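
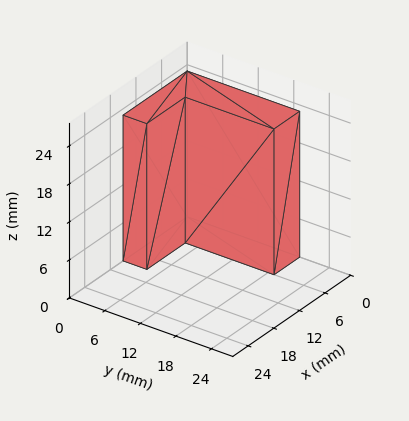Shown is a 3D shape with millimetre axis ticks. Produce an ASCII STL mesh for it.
Reading the render: the shape is an L-shaped prism: outer 15 × 19 mm, arm thicknesses ≈ 4 mm (horizontal) and 6 mm (vertical), extruded 23 mm in z (dimensions read to the nearest mm from the axis ticks). For the STL, each face is triangulated and given an outward normal.

solid part
  facet normal 0.0000 0.0000 -1.0000
    outer loop
      vertex 15.0 4.0 0.0
      vertex 15.0 0.0 0.0
      vertex 0.0 0.0 0.0
    endloop
  endfacet
  facet normal 0.0000 0.0000 -1.0000
    outer loop
      vertex 6.0 4.0 0.0
      vertex 15.0 4.0 0.0
      vertex 0.0 0.0 0.0
    endloop
  endfacet
  facet normal 0.0000 0.0000 -1.0000
    outer loop
      vertex 6.0 19.0 0.0
      vertex 6.0 4.0 0.0
      vertex 0.0 0.0 0.0
    endloop
  endfacet
  facet normal 0.0000 0.0000 -1.0000
    outer loop
      vertex 0.0 19.0 0.0
      vertex 6.0 19.0 0.0
      vertex 0.0 0.0 0.0
    endloop
  endfacet
  facet normal 0.0000 0.0000 1.0000
    outer loop
      vertex 0.0 0.0 23.0
      vertex 15.0 0.0 23.0
      vertex 15.0 4.0 23.0
    endloop
  endfacet
  facet normal 0.0000 0.0000 1.0000
    outer loop
      vertex 0.0 0.0 23.0
      vertex 15.0 4.0 23.0
      vertex 6.0 4.0 23.0
    endloop
  endfacet
  facet normal 0.0000 0.0000 1.0000
    outer loop
      vertex 0.0 0.0 23.0
      vertex 6.0 4.0 23.0
      vertex 6.0 19.0 23.0
    endloop
  endfacet
  facet normal 0.0000 0.0000 1.0000
    outer loop
      vertex 0.0 0.0 23.0
      vertex 6.0 19.0 23.0
      vertex 0.0 19.0 23.0
    endloop
  endfacet
  facet normal 0.0000 -1.0000 0.0000
    outer loop
      vertex 0.0 0.0 0.0
      vertex 15.0 0.0 0.0
      vertex 15.0 0.0 23.0
    endloop
  endfacet
  facet normal 0.0000 -1.0000 0.0000
    outer loop
      vertex 0.0 0.0 0.0
      vertex 15.0 0.0 23.0
      vertex 0.0 0.0 23.0
    endloop
  endfacet
  facet normal 1.0000 0.0000 0.0000
    outer loop
      vertex 15.0 0.0 0.0
      vertex 15.0 4.0 0.0
      vertex 15.0 4.0 23.0
    endloop
  endfacet
  facet normal 1.0000 0.0000 0.0000
    outer loop
      vertex 15.0 0.0 0.0
      vertex 15.0 4.0 23.0
      vertex 15.0 0.0 23.0
    endloop
  endfacet
  facet normal 0.0000 1.0000 0.0000
    outer loop
      vertex 15.0 4.0 0.0
      vertex 6.0 4.0 0.0
      vertex 6.0 4.0 23.0
    endloop
  endfacet
  facet normal 0.0000 1.0000 0.0000
    outer loop
      vertex 15.0 4.0 0.0
      vertex 6.0 4.0 23.0
      vertex 15.0 4.0 23.0
    endloop
  endfacet
  facet normal 1.0000 0.0000 0.0000
    outer loop
      vertex 6.0 4.0 0.0
      vertex 6.0 19.0 0.0
      vertex 6.0 19.0 23.0
    endloop
  endfacet
  facet normal 1.0000 0.0000 0.0000
    outer loop
      vertex 6.0 4.0 0.0
      vertex 6.0 19.0 23.0
      vertex 6.0 4.0 23.0
    endloop
  endfacet
  facet normal 0.0000 1.0000 0.0000
    outer loop
      vertex 6.0 19.0 0.0
      vertex 0.0 19.0 0.0
      vertex 0.0 19.0 23.0
    endloop
  endfacet
  facet normal 0.0000 1.0000 0.0000
    outer loop
      vertex 6.0 19.0 0.0
      vertex 0.0 19.0 23.0
      vertex 6.0 19.0 23.0
    endloop
  endfacet
  facet normal -1.0000 0.0000 0.0000
    outer loop
      vertex 0.0 19.0 0.0
      vertex 0.0 0.0 0.0
      vertex 0.0 0.0 23.0
    endloop
  endfacet
  facet normal -1.0000 0.0000 0.0000
    outer loop
      vertex 0.0 19.0 0.0
      vertex 0.0 0.0 23.0
      vertex 0.0 19.0 23.0
    endloop
  endfacet
endsolid part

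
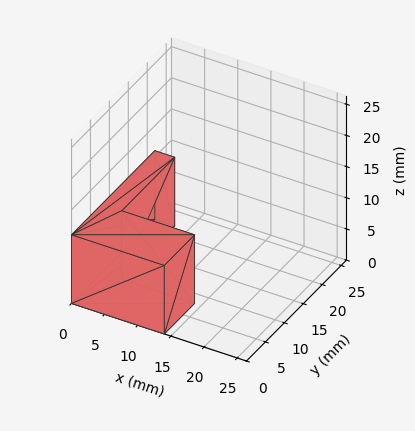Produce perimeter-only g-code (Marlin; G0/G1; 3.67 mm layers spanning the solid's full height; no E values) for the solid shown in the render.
Reading the render: the shape is an L-shaped prism: outer 14 × 22 mm, arm thicknesses ≈ 8 mm (horizontal) and 3 mm (vertical), extruded 11 mm in z (dimensions read to the nearest mm from the axis ticks). For the g-code, the solid's height is divided into equal slices at the stated Δz and each level perimeter traced with G1 moves after a G0 lift.

; perimeter-only toolpath
G21 ; units = mm
G90 ; absolute positioning
G28 ; home
; layer 1
G0 Z3.67
G0 X0.00 Y0.00
G1 X14.00 Y0.00
G1 X14.00 Y8.00
G1 X3.00 Y8.00
G1 X3.00 Y22.00
G1 X0.00 Y22.00
G1 X0.00 Y0.00
; layer 2
G0 Z7.33
G0 X0.00 Y0.00
G1 X14.00 Y0.00
G1 X14.00 Y8.00
G1 X3.00 Y8.00
G1 X3.00 Y22.00
G1 X0.00 Y22.00
G1 X0.00 Y0.00
; layer 3
G0 Z11.00
G0 X0.00 Y0.00
G1 X14.00 Y0.00
G1 X14.00 Y8.00
G1 X3.00 Y8.00
G1 X3.00 Y22.00
G1 X0.00 Y22.00
G1 X0.00 Y0.00
M2 ; end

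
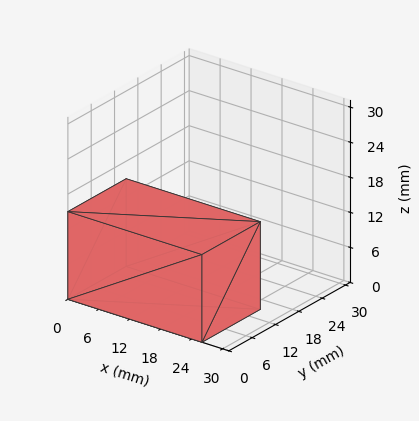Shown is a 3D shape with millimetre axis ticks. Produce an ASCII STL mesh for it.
Reading the render: the shape is a rectangular box, roughly 26 × 15 mm footprint and 15 mm tall (dimensions read to the nearest mm from the axis ticks). For the STL, each face is triangulated and given an outward normal.

solid part
  facet normal 0.0000 0.0000 -1.0000
    outer loop
      vertex 26.00 15.00 0.00
      vertex 26.00 0.00 0.00
      vertex 0.00 0.00 0.00
    endloop
  endfacet
  facet normal 0.0000 0.0000 -1.0000
    outer loop
      vertex 0.00 15.00 0.00
      vertex 26.00 15.00 0.00
      vertex 0.00 0.00 0.00
    endloop
  endfacet
  facet normal 0.0000 0.0000 1.0000
    outer loop
      vertex 0.00 0.00 15.00
      vertex 26.00 0.00 15.00
      vertex 26.00 15.00 15.00
    endloop
  endfacet
  facet normal 0.0000 0.0000 1.0000
    outer loop
      vertex 0.00 0.00 15.00
      vertex 26.00 15.00 15.00
      vertex 0.00 15.00 15.00
    endloop
  endfacet
  facet normal 0.0000 -1.0000 0.0000
    outer loop
      vertex 0.00 0.00 0.00
      vertex 26.00 0.00 0.00
      vertex 26.00 0.00 15.00
    endloop
  endfacet
  facet normal 0.0000 -1.0000 0.0000
    outer loop
      vertex 0.00 0.00 0.00
      vertex 26.00 0.00 15.00
      vertex 0.00 0.00 15.00
    endloop
  endfacet
  facet normal 0.0000 1.0000 0.0000
    outer loop
      vertex 26.00 15.00 15.00
      vertex 26.00 15.00 0.00
      vertex 0.00 15.00 0.00
    endloop
  endfacet
  facet normal 0.0000 1.0000 0.0000
    outer loop
      vertex 0.00 15.00 15.00
      vertex 26.00 15.00 15.00
      vertex 0.00 15.00 0.00
    endloop
  endfacet
  facet normal -1.0000 0.0000 0.0000
    outer loop
      vertex 0.00 15.00 15.00
      vertex 0.00 15.00 0.00
      vertex 0.00 0.00 0.00
    endloop
  endfacet
  facet normal -1.0000 0.0000 0.0000
    outer loop
      vertex 0.00 0.00 15.00
      vertex 0.00 15.00 15.00
      vertex 0.00 0.00 0.00
    endloop
  endfacet
  facet normal 1.0000 0.0000 0.0000
    outer loop
      vertex 26.00 0.00 0.00
      vertex 26.00 15.00 0.00
      vertex 26.00 15.00 15.00
    endloop
  endfacet
  facet normal 1.0000 0.0000 0.0000
    outer loop
      vertex 26.00 0.00 0.00
      vertex 26.00 15.00 15.00
      vertex 26.00 0.00 15.00
    endloop
  endfacet
endsolid part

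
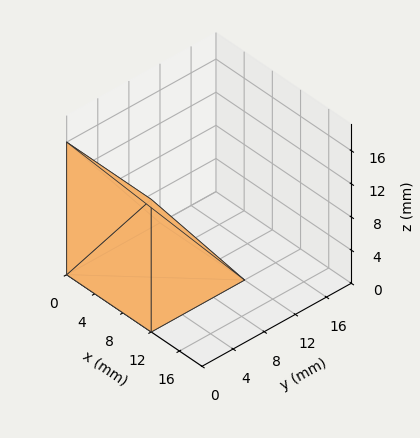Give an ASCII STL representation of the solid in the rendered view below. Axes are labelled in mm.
Reading the render: the shape is a wedge (ramp): 12 × 12 mm base, rising to 16 mm along the y=0 edge and sloping linearly to z=0 at y=12 (dimensions read to the nearest mm from the axis ticks). For the STL, each face is triangulated and given an outward normal.

solid part
  facet normal 0.0000 0.0000 -1.0000
    outer loop
      vertex 12.000 12.000 0.000
      vertex 12.000 0.000 0.000
      vertex 0.000 0.000 0.000
    endloop
  endfacet
  facet normal 0.0000 0.0000 -1.0000
    outer loop
      vertex 0.000 12.000 0.000
      vertex 12.000 12.000 0.000
      vertex 0.000 0.000 0.000
    endloop
  endfacet
  facet normal 0.0000 -1.0000 0.0000
    outer loop
      vertex 0.000 0.000 0.000
      vertex 12.000 0.000 0.000
      vertex 12.000 0.000 16.000
    endloop
  endfacet
  facet normal 0.0000 -1.0000 0.0000
    outer loop
      vertex 0.000 0.000 0.000
      vertex 12.000 0.000 16.000
      vertex 0.000 0.000 16.000
    endloop
  endfacet
  facet normal 0.0000 0.8000 0.6000
    outer loop
      vertex 0.000 0.000 16.000
      vertex 12.000 0.000 16.000
      vertex 12.000 12.000 0.000
    endloop
  endfacet
  facet normal 0.0000 0.8000 0.6000
    outer loop
      vertex 0.000 0.000 16.000
      vertex 12.000 12.000 0.000
      vertex 0.000 12.000 0.000
    endloop
  endfacet
  facet normal -1.0000 0.0000 0.0000
    outer loop
      vertex 0.000 0.000 16.000
      vertex 0.000 12.000 0.000
      vertex 0.000 0.000 0.000
    endloop
  endfacet
  facet normal 1.0000 0.0000 0.0000
    outer loop
      vertex 12.000 0.000 0.000
      vertex 12.000 12.000 0.000
      vertex 12.000 0.000 16.000
    endloop
  endfacet
endsolid part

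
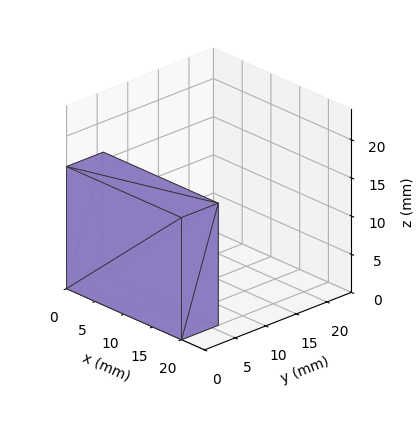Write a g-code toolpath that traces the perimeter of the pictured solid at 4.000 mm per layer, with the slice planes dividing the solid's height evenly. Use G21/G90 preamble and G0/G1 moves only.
Reading the render: the shape is a rectangular box, roughly 20 × 6 mm footprint and 16 mm tall (dimensions read to the nearest mm from the axis ticks). For the g-code, the solid's height is divided into equal slices at the stated Δz and each level perimeter traced with G1 moves after a G0 lift.

; perimeter-only toolpath
G21 ; units = mm
G90 ; absolute positioning
G28 ; home
; layer 1
G0 Z4.000
G0 X0.000 Y0.000
G1 X20.000 Y0.000
G1 X20.000 Y6.000
G1 X0.000 Y6.000
G1 X0.000 Y0.000
; layer 2
G0 Z8.000
G0 X0.000 Y0.000
G1 X20.000 Y0.000
G1 X20.000 Y6.000
G1 X0.000 Y6.000
G1 X0.000 Y0.000
; layer 3
G0 Z12.000
G0 X0.000 Y0.000
G1 X20.000 Y0.000
G1 X20.000 Y6.000
G1 X0.000 Y6.000
G1 X0.000 Y0.000
; layer 4
G0 Z16.000
G0 X0.000 Y0.000
G1 X20.000 Y0.000
G1 X20.000 Y6.000
G1 X0.000 Y6.000
G1 X0.000 Y0.000
M2 ; end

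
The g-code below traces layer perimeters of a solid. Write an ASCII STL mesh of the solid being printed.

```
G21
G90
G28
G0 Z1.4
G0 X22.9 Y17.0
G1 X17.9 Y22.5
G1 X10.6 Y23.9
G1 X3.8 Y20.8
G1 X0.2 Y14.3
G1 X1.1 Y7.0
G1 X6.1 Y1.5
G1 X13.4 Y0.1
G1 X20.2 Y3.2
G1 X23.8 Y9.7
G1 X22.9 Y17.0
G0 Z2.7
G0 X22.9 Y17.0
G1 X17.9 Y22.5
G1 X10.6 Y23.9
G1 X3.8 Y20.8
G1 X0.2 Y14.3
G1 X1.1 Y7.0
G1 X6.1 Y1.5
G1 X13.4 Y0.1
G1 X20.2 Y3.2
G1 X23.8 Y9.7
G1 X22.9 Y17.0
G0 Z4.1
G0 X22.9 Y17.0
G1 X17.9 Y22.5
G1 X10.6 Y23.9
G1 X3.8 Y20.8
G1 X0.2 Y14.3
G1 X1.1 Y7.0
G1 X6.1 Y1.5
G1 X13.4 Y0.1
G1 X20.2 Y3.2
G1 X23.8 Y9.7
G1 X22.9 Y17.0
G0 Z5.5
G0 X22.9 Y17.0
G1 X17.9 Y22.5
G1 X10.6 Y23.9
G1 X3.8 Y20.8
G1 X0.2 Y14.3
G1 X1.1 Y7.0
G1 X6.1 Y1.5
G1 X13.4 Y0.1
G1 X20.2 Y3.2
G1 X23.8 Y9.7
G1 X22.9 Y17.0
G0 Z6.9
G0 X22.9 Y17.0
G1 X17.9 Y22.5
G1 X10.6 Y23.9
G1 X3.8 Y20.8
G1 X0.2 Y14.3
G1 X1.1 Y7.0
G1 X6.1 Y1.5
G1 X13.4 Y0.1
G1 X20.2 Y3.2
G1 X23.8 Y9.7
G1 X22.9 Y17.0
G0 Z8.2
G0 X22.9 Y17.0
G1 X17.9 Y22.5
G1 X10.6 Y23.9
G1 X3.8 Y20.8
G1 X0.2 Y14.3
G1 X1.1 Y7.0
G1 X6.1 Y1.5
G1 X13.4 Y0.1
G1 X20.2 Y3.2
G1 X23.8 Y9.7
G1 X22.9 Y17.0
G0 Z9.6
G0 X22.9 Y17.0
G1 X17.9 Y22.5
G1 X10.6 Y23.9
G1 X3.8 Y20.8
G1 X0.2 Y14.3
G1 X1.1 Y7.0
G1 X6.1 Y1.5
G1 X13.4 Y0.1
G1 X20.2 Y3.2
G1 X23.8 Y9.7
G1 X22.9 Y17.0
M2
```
solid part
  facet normal 0.0000 0.0000 -1.0000
    outer loop
      vertex 10.6 23.9 0.0
      vertex 17.9 22.5 0.0
      vertex 22.9 17.0 0.0
    endloop
  endfacet
  facet normal 0.0000 0.0000 -1.0000
    outer loop
      vertex 3.8 20.8 0.0
      vertex 10.6 23.9 0.0
      vertex 22.9 17.0 0.0
    endloop
  endfacet
  facet normal 0.0000 0.0000 -1.0000
    outer loop
      vertex 0.2 14.3 0.0
      vertex 3.8 20.8 0.0
      vertex 22.9 17.0 0.0
    endloop
  endfacet
  facet normal 0.0000 0.0000 -1.0000
    outer loop
      vertex 1.1 7.0 0.0
      vertex 0.2 14.3 0.0
      vertex 22.9 17.0 0.0
    endloop
  endfacet
  facet normal 0.0000 0.0000 -1.0000
    outer loop
      vertex 6.1 1.5 0.0
      vertex 1.1 7.0 0.0
      vertex 22.9 17.0 0.0
    endloop
  endfacet
  facet normal 0.0000 0.0000 -1.0000
    outer loop
      vertex 13.4 0.1 0.0
      vertex 6.1 1.5 0.0
      vertex 22.9 17.0 0.0
    endloop
  endfacet
  facet normal 0.0000 0.0000 -1.0000
    outer loop
      vertex 20.2 3.2 0.0
      vertex 13.4 0.1 0.0
      vertex 22.9 17.0 0.0
    endloop
  endfacet
  facet normal 0.0000 0.0000 -1.0000
    outer loop
      vertex 23.8 9.7 0.0
      vertex 20.2 3.2 0.0
      vertex 22.9 17.0 0.0
    endloop
  endfacet
  facet normal 0.0000 0.0000 1.0000
    outer loop
      vertex 22.9 17.0 9.6
      vertex 17.9 22.5 9.6
      vertex 10.6 23.9 9.6
    endloop
  endfacet
  facet normal 0.0000 0.0000 1.0000
    outer loop
      vertex 22.9 17.0 9.6
      vertex 10.6 23.9 9.6
      vertex 3.8 20.8 9.6
    endloop
  endfacet
  facet normal 0.0000 0.0000 1.0000
    outer loop
      vertex 22.9 17.0 9.6
      vertex 3.8 20.8 9.6
      vertex 0.2 14.3 9.6
    endloop
  endfacet
  facet normal 0.0000 0.0000 1.0000
    outer loop
      vertex 22.9 17.0 9.6
      vertex 0.2 14.3 9.6
      vertex 1.1 7.0 9.6
    endloop
  endfacet
  facet normal 0.0000 0.0000 1.0000
    outer loop
      vertex 22.9 17.0 9.6
      vertex 1.1 7.0 9.6
      vertex 6.1 1.5 9.6
    endloop
  endfacet
  facet normal 0.0000 0.0000 1.0000
    outer loop
      vertex 22.9 17.0 9.6
      vertex 6.1 1.5 9.6
      vertex 13.4 0.1 9.6
    endloop
  endfacet
  facet normal 0.0000 0.0000 1.0000
    outer loop
      vertex 22.9 17.0 9.6
      vertex 13.4 0.1 9.6
      vertex 20.2 3.2 9.6
    endloop
  endfacet
  facet normal 0.0000 0.0000 1.0000
    outer loop
      vertex 22.9 17.0 9.6
      vertex 20.2 3.2 9.6
      vertex 23.8 9.7 9.6
    endloop
  endfacet
  facet normal 0.7399 0.6727 0.0000
    outer loop
      vertex 22.9 17.0 0.0
      vertex 17.9 22.5 0.0
      vertex 17.9 22.5 9.6
    endloop
  endfacet
  facet normal 0.7399 0.6727 0.0000
    outer loop
      vertex 22.9 17.0 0.0
      vertex 17.9 22.5 9.6
      vertex 22.9 17.0 9.6
    endloop
  endfacet
  facet normal 0.1883 0.9821 0.0000
    outer loop
      vertex 17.9 22.5 0.0
      vertex 10.6 23.9 0.0
      vertex 10.6 23.9 9.6
    endloop
  endfacet
  facet normal 0.1883 0.9821 0.0000
    outer loop
      vertex 17.9 22.5 0.0
      vertex 10.6 23.9 9.6
      vertex 17.9 22.5 9.6
    endloop
  endfacet
  facet normal -0.4148 0.9099 0.0000
    outer loop
      vertex 10.6 23.9 0.0
      vertex 3.8 20.8 0.0
      vertex 3.8 20.8 9.6
    endloop
  endfacet
  facet normal -0.4148 0.9099 0.0000
    outer loop
      vertex 10.6 23.9 0.0
      vertex 3.8 20.8 9.6
      vertex 10.6 23.9 9.6
    endloop
  endfacet
  facet normal -0.8748 0.4845 0.0000
    outer loop
      vertex 3.8 20.8 0.0
      vertex 0.2 14.3 0.0
      vertex 0.2 14.3 9.6
    endloop
  endfacet
  facet normal -0.8748 0.4845 0.0000
    outer loop
      vertex 3.8 20.8 0.0
      vertex 0.2 14.3 9.6
      vertex 3.8 20.8 9.6
    endloop
  endfacet
  facet normal -0.9925 -0.1224 0.0000
    outer loop
      vertex 0.2 14.3 0.0
      vertex 1.1 7.0 0.0
      vertex 1.1 7.0 9.6
    endloop
  endfacet
  facet normal -0.9925 -0.1224 0.0000
    outer loop
      vertex 0.2 14.3 0.0
      vertex 1.1 7.0 9.6
      vertex 0.2 14.3 9.6
    endloop
  endfacet
  facet normal -0.7399 -0.6727 0.0000
    outer loop
      vertex 1.1 7.0 0.0
      vertex 6.1 1.5 0.0
      vertex 6.1 1.5 9.6
    endloop
  endfacet
  facet normal -0.7399 -0.6727 0.0000
    outer loop
      vertex 1.1 7.0 0.0
      vertex 6.1 1.5 9.6
      vertex 1.1 7.0 9.6
    endloop
  endfacet
  facet normal -0.1883 -0.9821 0.0000
    outer loop
      vertex 6.1 1.5 0.0
      vertex 13.4 0.1 0.0
      vertex 13.4 0.1 9.6
    endloop
  endfacet
  facet normal -0.1883 -0.9821 0.0000
    outer loop
      vertex 6.1 1.5 0.0
      vertex 13.4 0.1 9.6
      vertex 6.1 1.5 9.6
    endloop
  endfacet
  facet normal 0.4148 -0.9099 0.0000
    outer loop
      vertex 13.4 0.1 0.0
      vertex 20.2 3.2 0.0
      vertex 20.2 3.2 9.6
    endloop
  endfacet
  facet normal 0.4148 -0.9099 0.0000
    outer loop
      vertex 13.4 0.1 0.0
      vertex 20.2 3.2 9.6
      vertex 13.4 0.1 9.6
    endloop
  endfacet
  facet normal 0.8748 -0.4845 0.0000
    outer loop
      vertex 20.2 3.2 0.0
      vertex 23.8 9.7 0.0
      vertex 23.8 9.7 9.6
    endloop
  endfacet
  facet normal 0.8748 -0.4845 0.0000
    outer loop
      vertex 20.2 3.2 0.0
      vertex 23.8 9.7 9.6
      vertex 20.2 3.2 9.6
    endloop
  endfacet
  facet normal 0.9925 0.1224 0.0000
    outer loop
      vertex 23.8 9.7 0.0
      vertex 22.9 17.0 0.0
      vertex 22.9 17.0 9.6
    endloop
  endfacet
  facet normal 0.9925 0.1224 0.0000
    outer loop
      vertex 23.8 9.7 0.0
      vertex 22.9 17.0 9.6
      vertex 23.8 9.7 9.6
    endloop
  endfacet
endsolid part

The G0 Z moves step by Δz≈1.4 mm. Every layer's G1 loop is the same polygon, so the solid is a straight extrusion of it from z=0 to z≈9.6. Closing with flat bottom and top caps and triangulating gives 36 facets — a regular 10-sided prism (a cylinder approximated with 10 flat sides), circumscribed radius ≈ 12 mm, height ≈ 9.6 mm.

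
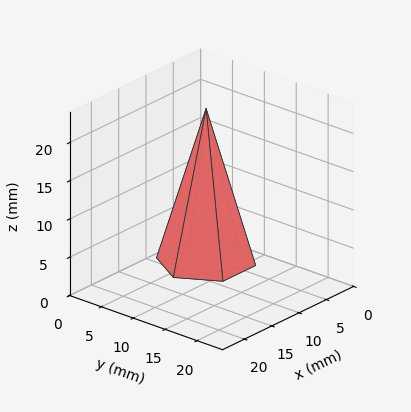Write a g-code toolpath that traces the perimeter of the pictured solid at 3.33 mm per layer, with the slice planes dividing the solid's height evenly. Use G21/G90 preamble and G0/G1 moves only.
Reading the render: the shape is a regular 6-sided pyramid, base circumscribed radius ≈ 6 mm, apex at z ≈ 20 mm (dimensions read to the nearest mm from the axis ticks). For the g-code, the solid's height is divided into equal slices at the stated Δz and each level perimeter traced with G1 moves after a G0 lift.

; perimeter-only toolpath
G21 ; units = mm
G90 ; absolute positioning
G28 ; home
; layer 1
G0 Z3.33
G0 X11.00 Y6.00
G1 X8.50 Y10.33
G1 X3.50 Y10.33
G1 X1.00 Y6.00
G1 X3.50 Y1.67
G1 X8.50 Y1.67
G1 X11.00 Y6.00
; layer 2
G0 Z6.67
G0 X10.00 Y6.00
G1 X8.00 Y9.47
G1 X4.00 Y9.47
G1 X2.00 Y6.00
G1 X4.00 Y2.53
G1 X8.00 Y2.53
G1 X10.00 Y6.00
; layer 3
G0 Z10.00
G0 X9.00 Y6.00
G1 X7.50 Y8.60
G1 X4.50 Y8.60
G1 X3.00 Y6.00
G1 X4.50 Y3.40
G1 X7.50 Y3.40
G1 X9.00 Y6.00
; layer 4
G0 Z13.33
G0 X8.00 Y6.00
G1 X7.00 Y7.73
G1 X5.00 Y7.73
G1 X4.00 Y6.00
G1 X5.00 Y4.27
G1 X7.00 Y4.27
G1 X8.00 Y6.00
; layer 5
G0 Z16.67
G0 X7.00 Y6.00
G1 X6.50 Y6.87
G1 X5.50 Y6.87
G1 X5.00 Y6.00
G1 X5.50 Y5.13
G1 X6.50 Y5.13
G1 X7.00 Y6.00
M2 ; end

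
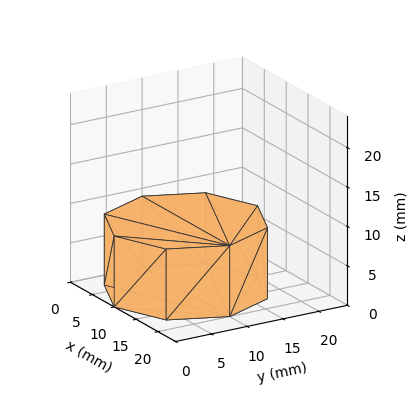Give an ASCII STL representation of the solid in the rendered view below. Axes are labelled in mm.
Reading the render: the shape is a regular 8-sided prism (a cylinder approximated with 8 flat sides), circumscribed radius ≈ 10 mm, height ≈ 9 mm (dimensions read to the nearest mm from the axis ticks). For the STL, each face is triangulated and given an outward normal.

solid part
  facet normal 0.0000 0.0000 -1.0000
    outer loop
      vertex 10.000 20.000 0.000
      vertex 17.071 17.071 0.000
      vertex 20.000 10.000 0.000
    endloop
  endfacet
  facet normal 0.0000 0.0000 -1.0000
    outer loop
      vertex 2.929 17.071 0.000
      vertex 10.000 20.000 0.000
      vertex 20.000 10.000 0.000
    endloop
  endfacet
  facet normal 0.0000 0.0000 -1.0000
    outer loop
      vertex 0.000 10.000 0.000
      vertex 2.929 17.071 0.000
      vertex 20.000 10.000 0.000
    endloop
  endfacet
  facet normal 0.0000 0.0000 -1.0000
    outer loop
      vertex 2.929 2.929 0.000
      vertex 0.000 10.000 0.000
      vertex 20.000 10.000 0.000
    endloop
  endfacet
  facet normal 0.0000 0.0000 -1.0000
    outer loop
      vertex 10.000 0.000 0.000
      vertex 2.929 2.929 0.000
      vertex 20.000 10.000 0.000
    endloop
  endfacet
  facet normal 0.0000 0.0000 -1.0000
    outer loop
      vertex 17.071 2.929 0.000
      vertex 10.000 0.000 0.000
      vertex 20.000 10.000 0.000
    endloop
  endfacet
  facet normal 0.0000 0.0000 1.0000
    outer loop
      vertex 20.000 10.000 9.000
      vertex 17.071 17.071 9.000
      vertex 10.000 20.000 9.000
    endloop
  endfacet
  facet normal 0.0000 0.0000 1.0000
    outer loop
      vertex 20.000 10.000 9.000
      vertex 10.000 20.000 9.000
      vertex 2.929 17.071 9.000
    endloop
  endfacet
  facet normal 0.0000 0.0000 1.0000
    outer loop
      vertex 20.000 10.000 9.000
      vertex 2.929 17.071 9.000
      vertex 0.000 10.000 9.000
    endloop
  endfacet
  facet normal 0.0000 0.0000 1.0000
    outer loop
      vertex 20.000 10.000 9.000
      vertex 0.000 10.000 9.000
      vertex 2.929 2.929 9.000
    endloop
  endfacet
  facet normal 0.0000 0.0000 1.0000
    outer loop
      vertex 20.000 10.000 9.000
      vertex 2.929 2.929 9.000
      vertex 10.000 0.000 9.000
    endloop
  endfacet
  facet normal 0.0000 0.0000 1.0000
    outer loop
      vertex 20.000 10.000 9.000
      vertex 10.000 0.000 9.000
      vertex 17.071 2.929 9.000
    endloop
  endfacet
  facet normal 0.9239 0.3827 0.0000
    outer loop
      vertex 20.000 10.000 0.000
      vertex 17.071 17.071 0.000
      vertex 17.071 17.071 9.000
    endloop
  endfacet
  facet normal 0.9239 0.3827 0.0000
    outer loop
      vertex 20.000 10.000 0.000
      vertex 17.071 17.071 9.000
      vertex 20.000 10.000 9.000
    endloop
  endfacet
  facet normal 0.3827 0.9239 0.0000
    outer loop
      vertex 17.071 17.071 0.000
      vertex 10.000 20.000 0.000
      vertex 10.000 20.000 9.000
    endloop
  endfacet
  facet normal 0.3827 0.9239 0.0000
    outer loop
      vertex 17.071 17.071 0.000
      vertex 10.000 20.000 9.000
      vertex 17.071 17.071 9.000
    endloop
  endfacet
  facet normal -0.3827 0.9239 0.0000
    outer loop
      vertex 10.000 20.000 0.000
      vertex 2.929 17.071 0.000
      vertex 2.929 17.071 9.000
    endloop
  endfacet
  facet normal -0.3827 0.9239 0.0000
    outer loop
      vertex 10.000 20.000 0.000
      vertex 2.929 17.071 9.000
      vertex 10.000 20.000 9.000
    endloop
  endfacet
  facet normal -0.9239 0.3827 0.0000
    outer loop
      vertex 2.929 17.071 0.000
      vertex 0.000 10.000 0.000
      vertex 0.000 10.000 9.000
    endloop
  endfacet
  facet normal -0.9239 0.3827 0.0000
    outer loop
      vertex 2.929 17.071 0.000
      vertex 0.000 10.000 9.000
      vertex 2.929 17.071 9.000
    endloop
  endfacet
  facet normal -0.9239 -0.3827 0.0000
    outer loop
      vertex 0.000 10.000 0.000
      vertex 2.929 2.929 0.000
      vertex 2.929 2.929 9.000
    endloop
  endfacet
  facet normal -0.9239 -0.3827 0.0000
    outer loop
      vertex 0.000 10.000 0.000
      vertex 2.929 2.929 9.000
      vertex 0.000 10.000 9.000
    endloop
  endfacet
  facet normal -0.3827 -0.9239 0.0000
    outer loop
      vertex 2.929 2.929 0.000
      vertex 10.000 0.000 0.000
      vertex 10.000 0.000 9.000
    endloop
  endfacet
  facet normal -0.3827 -0.9239 0.0000
    outer loop
      vertex 2.929 2.929 0.000
      vertex 10.000 0.000 9.000
      vertex 2.929 2.929 9.000
    endloop
  endfacet
  facet normal 0.3827 -0.9239 0.0000
    outer loop
      vertex 10.000 0.000 0.000
      vertex 17.071 2.929 0.000
      vertex 17.071 2.929 9.000
    endloop
  endfacet
  facet normal 0.3827 -0.9239 0.0000
    outer loop
      vertex 10.000 0.000 0.000
      vertex 17.071 2.929 9.000
      vertex 10.000 0.000 9.000
    endloop
  endfacet
  facet normal 0.9239 -0.3827 0.0000
    outer loop
      vertex 17.071 2.929 0.000
      vertex 20.000 10.000 0.000
      vertex 20.000 10.000 9.000
    endloop
  endfacet
  facet normal 0.9239 -0.3827 0.0000
    outer loop
      vertex 17.071 2.929 0.000
      vertex 20.000 10.000 9.000
      vertex 17.071 2.929 9.000
    endloop
  endfacet
endsolid part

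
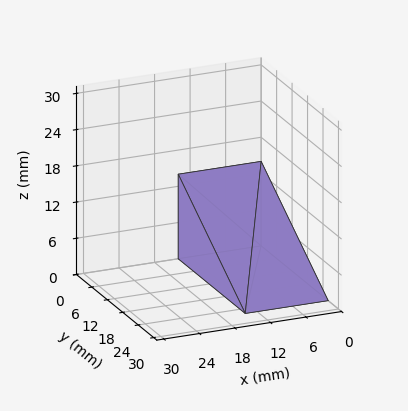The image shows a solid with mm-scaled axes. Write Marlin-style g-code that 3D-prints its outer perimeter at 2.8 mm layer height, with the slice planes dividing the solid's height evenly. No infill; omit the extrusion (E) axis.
Reading the render: the shape is a wedge (ramp): 14 × 26 mm base, rising to 14 mm along the y=0 edge and sloping linearly to z=0 at y=26 (dimensions read to the nearest mm from the axis ticks). For the g-code, the solid's height is divided into equal slices at the stated Δz and each level perimeter traced with G1 moves after a G0 lift.

; perimeter-only toolpath
G21 ; units = mm
G90 ; absolute positioning
G28 ; home
; layer 1
G0 Z2.8
G0 X0.0 Y0.0
G1 X14.0 Y0.0
G1 X14.0 Y20.8
G1 X0.0 Y20.8
G1 X0.0 Y0.0
; layer 2
G0 Z5.6
G0 X0.0 Y0.0
G1 X14.0 Y0.0
G1 X14.0 Y15.6
G1 X0.0 Y15.6
G1 X0.0 Y0.0
; layer 3
G0 Z8.4
G0 X0.0 Y0.0
G1 X14.0 Y0.0
G1 X14.0 Y10.4
G1 X0.0 Y10.4
G1 X0.0 Y0.0
; layer 4
G0 Z11.2
G0 X0.0 Y0.0
G1 X14.0 Y0.0
G1 X14.0 Y5.2
G1 X0.0 Y5.2
G1 X0.0 Y0.0
M2 ; end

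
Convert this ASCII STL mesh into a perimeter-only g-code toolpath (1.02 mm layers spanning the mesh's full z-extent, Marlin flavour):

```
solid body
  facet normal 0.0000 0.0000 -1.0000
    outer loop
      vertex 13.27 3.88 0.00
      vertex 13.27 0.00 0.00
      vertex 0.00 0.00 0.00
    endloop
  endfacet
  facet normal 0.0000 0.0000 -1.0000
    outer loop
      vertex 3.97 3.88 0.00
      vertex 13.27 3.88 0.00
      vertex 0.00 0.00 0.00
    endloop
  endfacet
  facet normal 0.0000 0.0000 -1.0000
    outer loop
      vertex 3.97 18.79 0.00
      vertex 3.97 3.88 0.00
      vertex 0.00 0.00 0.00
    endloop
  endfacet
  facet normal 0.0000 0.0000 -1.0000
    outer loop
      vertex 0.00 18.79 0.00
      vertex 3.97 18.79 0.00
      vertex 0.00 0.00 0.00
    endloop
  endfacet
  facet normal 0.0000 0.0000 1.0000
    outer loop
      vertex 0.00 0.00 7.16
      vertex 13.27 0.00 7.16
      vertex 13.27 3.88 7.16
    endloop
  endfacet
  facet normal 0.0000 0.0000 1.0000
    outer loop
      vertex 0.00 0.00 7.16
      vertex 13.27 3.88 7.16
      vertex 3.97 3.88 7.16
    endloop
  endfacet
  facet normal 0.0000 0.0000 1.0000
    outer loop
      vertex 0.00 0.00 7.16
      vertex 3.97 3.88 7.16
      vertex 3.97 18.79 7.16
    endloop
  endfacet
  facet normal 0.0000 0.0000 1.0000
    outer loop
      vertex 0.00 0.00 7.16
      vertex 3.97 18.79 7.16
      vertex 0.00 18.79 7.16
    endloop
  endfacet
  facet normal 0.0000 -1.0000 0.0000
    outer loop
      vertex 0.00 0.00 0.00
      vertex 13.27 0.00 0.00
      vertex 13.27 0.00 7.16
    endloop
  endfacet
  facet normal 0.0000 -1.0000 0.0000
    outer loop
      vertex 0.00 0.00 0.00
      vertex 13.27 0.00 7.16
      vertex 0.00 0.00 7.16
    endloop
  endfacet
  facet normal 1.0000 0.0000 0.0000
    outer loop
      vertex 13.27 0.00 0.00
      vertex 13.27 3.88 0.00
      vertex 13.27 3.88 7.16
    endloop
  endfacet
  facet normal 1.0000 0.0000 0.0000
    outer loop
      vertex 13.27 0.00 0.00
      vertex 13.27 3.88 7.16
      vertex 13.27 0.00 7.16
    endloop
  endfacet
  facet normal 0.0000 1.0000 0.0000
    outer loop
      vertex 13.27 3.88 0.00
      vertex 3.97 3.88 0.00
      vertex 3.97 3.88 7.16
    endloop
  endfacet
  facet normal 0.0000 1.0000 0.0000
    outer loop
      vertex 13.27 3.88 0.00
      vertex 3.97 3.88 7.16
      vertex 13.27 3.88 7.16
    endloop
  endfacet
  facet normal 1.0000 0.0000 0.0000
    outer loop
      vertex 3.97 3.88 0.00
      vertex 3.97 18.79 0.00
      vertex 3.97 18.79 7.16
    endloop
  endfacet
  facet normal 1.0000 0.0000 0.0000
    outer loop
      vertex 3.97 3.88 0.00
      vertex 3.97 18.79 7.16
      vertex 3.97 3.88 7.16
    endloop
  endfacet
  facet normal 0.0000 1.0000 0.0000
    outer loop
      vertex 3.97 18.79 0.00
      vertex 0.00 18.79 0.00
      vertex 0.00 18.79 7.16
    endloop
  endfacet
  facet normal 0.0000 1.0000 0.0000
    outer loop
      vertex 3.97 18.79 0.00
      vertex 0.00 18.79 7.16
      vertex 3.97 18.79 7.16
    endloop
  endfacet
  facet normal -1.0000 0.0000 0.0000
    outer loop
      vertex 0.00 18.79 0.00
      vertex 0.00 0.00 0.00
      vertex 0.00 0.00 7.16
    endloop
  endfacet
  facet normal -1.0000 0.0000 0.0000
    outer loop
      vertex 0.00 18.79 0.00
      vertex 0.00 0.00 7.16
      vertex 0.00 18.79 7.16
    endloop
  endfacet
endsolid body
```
; perimeter-only toolpath
G21 ; units = mm
G90 ; absolute positioning
G28 ; home
; layer 1
G0 Z1.02
G0 X0.00 Y0.00
G1 X13.27 Y0.00
G1 X13.27 Y3.88
G1 X3.97 Y3.88
G1 X3.97 Y18.79
G1 X0.00 Y18.79
G1 X0.00 Y0.00
; layer 2
G0 Z2.05
G0 X0.00 Y0.00
G1 X13.27 Y0.00
G1 X13.27 Y3.88
G1 X3.97 Y3.88
G1 X3.97 Y18.79
G1 X0.00 Y18.79
G1 X0.00 Y0.00
; layer 3
G0 Z3.07
G0 X0.00 Y0.00
G1 X13.27 Y0.00
G1 X13.27 Y3.88
G1 X3.97 Y3.88
G1 X3.97 Y18.79
G1 X0.00 Y18.79
G1 X0.00 Y0.00
; layer 4
G0 Z4.09
G0 X0.00 Y0.00
G1 X13.27 Y0.00
G1 X13.27 Y3.88
G1 X3.97 Y3.88
G1 X3.97 Y18.79
G1 X0.00 Y18.79
G1 X0.00 Y0.00
; layer 5
G0 Z5.11
G0 X0.00 Y0.00
G1 X13.27 Y0.00
G1 X13.27 Y3.88
G1 X3.97 Y3.88
G1 X3.97 Y18.79
G1 X0.00 Y18.79
G1 X0.00 Y0.00
; layer 6
G0 Z6.14
G0 X0.00 Y0.00
G1 X13.27 Y0.00
G1 X13.27 Y3.88
G1 X3.97 Y3.88
G1 X3.97 Y18.79
G1 X0.00 Y18.79
G1 X0.00 Y0.00
; layer 7
G0 Z7.16
G0 X0.00 Y0.00
G1 X13.27 Y0.00
G1 X13.27 Y3.88
G1 X3.97 Y3.88
G1 X3.97 Y18.79
G1 X0.00 Y18.79
G1 X0.00 Y0.00
M2 ; end

The solid is an L-shaped prism: outer 13.3 × 18.8 mm, arm thicknesses ≈ 3.88 mm (horizontal) and 3.97 mm (vertical), extruded 7.16 mm in z. Slicing at Δz = 1.02 mm — 7 equal slices spanning the solid's height, so layer i sits at z = i·h/7 — gives 7 non-empty perimeters. Each is a 6-segment closed polygon; G0 lifts to the layer z and rapids to the start vertex, then G1 traces the edges.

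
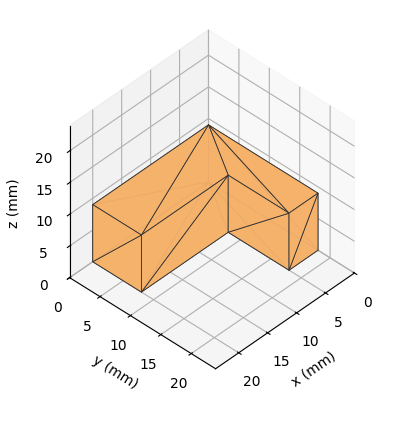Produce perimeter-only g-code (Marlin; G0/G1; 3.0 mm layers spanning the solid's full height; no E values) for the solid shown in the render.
Reading the render: the shape is an L-shaped prism: outer 20 × 18 mm, arm thicknesses ≈ 8 mm (horizontal) and 5 mm (vertical), extruded 9 mm in z (dimensions read to the nearest mm from the axis ticks). For the g-code, the solid's height is divided into equal slices at the stated Δz and each level perimeter traced with G1 moves after a G0 lift.

; perimeter-only toolpath
G21 ; units = mm
G90 ; absolute positioning
G28 ; home
; layer 1
G0 Z3.0
G0 X0.0 Y0.0
G1 X20.0 Y0.0
G1 X20.0 Y8.0
G1 X5.0 Y8.0
G1 X5.0 Y18.0
G1 X0.0 Y18.0
G1 X0.0 Y0.0
; layer 2
G0 Z6.0
G0 X0.0 Y0.0
G1 X20.0 Y0.0
G1 X20.0 Y8.0
G1 X5.0 Y8.0
G1 X5.0 Y18.0
G1 X0.0 Y18.0
G1 X0.0 Y0.0
; layer 3
G0 Z9.0
G0 X0.0 Y0.0
G1 X20.0 Y0.0
G1 X20.0 Y8.0
G1 X5.0 Y8.0
G1 X5.0 Y18.0
G1 X0.0 Y18.0
G1 X0.0 Y0.0
M2 ; end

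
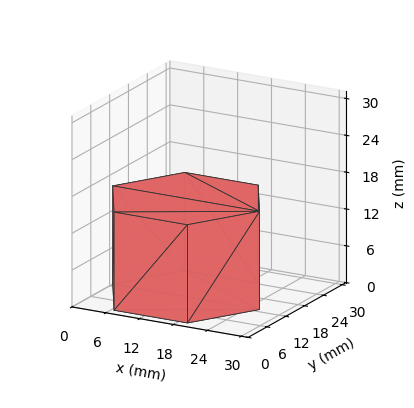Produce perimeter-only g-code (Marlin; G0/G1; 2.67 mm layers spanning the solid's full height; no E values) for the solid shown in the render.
Reading the render: the shape is a regular 6-sided prism (a cylinder approximated with 6 flat sides), circumscribed radius ≈ 13 mm, height ≈ 16 mm (dimensions read to the nearest mm from the axis ticks). For the g-code, the solid's height is divided into equal slices at the stated Δz and each level perimeter traced with G1 moves after a G0 lift.

; perimeter-only toolpath
G21 ; units = mm
G90 ; absolute positioning
G28 ; home
; layer 1
G0 Z2.67
G0 X26.00 Y13.00
G1 X19.50 Y24.26
G1 X6.50 Y24.26
G1 X0.00 Y13.00
G1 X6.50 Y1.74
G1 X19.50 Y1.74
G1 X26.00 Y13.00
; layer 2
G0 Z5.33
G0 X26.00 Y13.00
G1 X19.50 Y24.26
G1 X6.50 Y24.26
G1 X0.00 Y13.00
G1 X6.50 Y1.74
G1 X19.50 Y1.74
G1 X26.00 Y13.00
; layer 3
G0 Z8.00
G0 X26.00 Y13.00
G1 X19.50 Y24.26
G1 X6.50 Y24.26
G1 X0.00 Y13.00
G1 X6.50 Y1.74
G1 X19.50 Y1.74
G1 X26.00 Y13.00
; layer 4
G0 Z10.67
G0 X26.00 Y13.00
G1 X19.50 Y24.26
G1 X6.50 Y24.26
G1 X0.00 Y13.00
G1 X6.50 Y1.74
G1 X19.50 Y1.74
G1 X26.00 Y13.00
; layer 5
G0 Z13.33
G0 X26.00 Y13.00
G1 X19.50 Y24.26
G1 X6.50 Y24.26
G1 X0.00 Y13.00
G1 X6.50 Y1.74
G1 X19.50 Y1.74
G1 X26.00 Y13.00
; layer 6
G0 Z16.00
G0 X26.00 Y13.00
G1 X19.50 Y24.26
G1 X6.50 Y24.26
G1 X0.00 Y13.00
G1 X6.50 Y1.74
G1 X19.50 Y1.74
G1 X26.00 Y13.00
M2 ; end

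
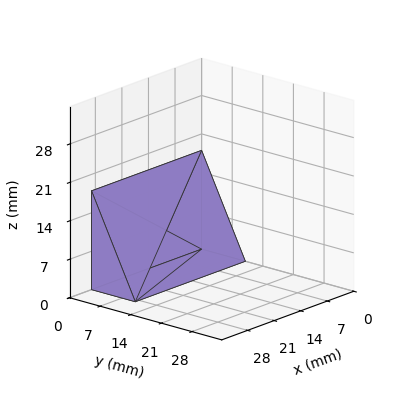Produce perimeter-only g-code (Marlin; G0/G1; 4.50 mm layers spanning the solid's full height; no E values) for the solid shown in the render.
Reading the render: the shape is a wedge (ramp): 29 × 10 mm base, rising to 18 mm along the y=0 edge and sloping linearly to z=0 at y=10 (dimensions read to the nearest mm from the axis ticks). For the g-code, the solid's height is divided into equal slices at the stated Δz and each level perimeter traced with G1 moves after a G0 lift.

; perimeter-only toolpath
G21 ; units = mm
G90 ; absolute positioning
G28 ; home
; layer 1
G0 Z4.50
G0 X0.00 Y0.00
G1 X29.00 Y0.00
G1 X29.00 Y7.50
G1 X0.00 Y7.50
G1 X0.00 Y0.00
; layer 2
G0 Z9.00
G0 X0.00 Y0.00
G1 X29.00 Y0.00
G1 X29.00 Y5.00
G1 X0.00 Y5.00
G1 X0.00 Y0.00
; layer 3
G0 Z13.50
G0 X0.00 Y0.00
G1 X29.00 Y0.00
G1 X29.00 Y2.50
G1 X0.00 Y2.50
G1 X0.00 Y0.00
M2 ; end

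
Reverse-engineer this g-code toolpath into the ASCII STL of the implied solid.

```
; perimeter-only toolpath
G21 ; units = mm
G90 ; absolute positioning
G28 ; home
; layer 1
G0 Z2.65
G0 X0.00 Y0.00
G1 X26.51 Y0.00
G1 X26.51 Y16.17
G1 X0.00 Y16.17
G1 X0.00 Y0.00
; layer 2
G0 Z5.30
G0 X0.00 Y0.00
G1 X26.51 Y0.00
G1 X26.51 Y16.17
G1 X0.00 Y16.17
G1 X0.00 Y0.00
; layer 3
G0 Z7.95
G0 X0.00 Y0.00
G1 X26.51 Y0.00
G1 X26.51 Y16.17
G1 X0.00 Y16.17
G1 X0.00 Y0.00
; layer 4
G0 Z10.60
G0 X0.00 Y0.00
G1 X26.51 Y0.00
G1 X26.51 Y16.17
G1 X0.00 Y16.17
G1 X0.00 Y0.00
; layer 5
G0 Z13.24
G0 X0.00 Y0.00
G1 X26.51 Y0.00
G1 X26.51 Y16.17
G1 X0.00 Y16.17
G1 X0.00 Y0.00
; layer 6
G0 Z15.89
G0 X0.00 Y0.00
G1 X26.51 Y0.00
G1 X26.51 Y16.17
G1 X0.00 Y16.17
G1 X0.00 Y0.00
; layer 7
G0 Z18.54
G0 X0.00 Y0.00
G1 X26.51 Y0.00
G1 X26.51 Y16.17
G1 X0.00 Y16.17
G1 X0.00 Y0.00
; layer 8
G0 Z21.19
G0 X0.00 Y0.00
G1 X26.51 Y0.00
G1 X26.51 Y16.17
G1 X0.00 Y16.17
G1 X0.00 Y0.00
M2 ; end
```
solid part
  facet normal 0.0000 0.0000 -1.0000
    outer loop
      vertex 26.51 16.17 0.00
      vertex 26.51 0.00 0.00
      vertex 0.00 0.00 0.00
    endloop
  endfacet
  facet normal 0.0000 0.0000 -1.0000
    outer loop
      vertex 0.00 16.17 0.00
      vertex 26.51 16.17 0.00
      vertex 0.00 0.00 0.00
    endloop
  endfacet
  facet normal 0.0000 0.0000 1.0000
    outer loop
      vertex 0.00 0.00 21.19
      vertex 26.51 0.00 21.19
      vertex 26.51 16.17 21.19
    endloop
  endfacet
  facet normal 0.0000 0.0000 1.0000
    outer loop
      vertex 0.00 0.00 21.19
      vertex 26.51 16.17 21.19
      vertex 0.00 16.17 21.19
    endloop
  endfacet
  facet normal 0.0000 -1.0000 0.0000
    outer loop
      vertex 0.00 0.00 0.00
      vertex 26.51 0.00 0.00
      vertex 26.51 0.00 21.19
    endloop
  endfacet
  facet normal 0.0000 -1.0000 0.0000
    outer loop
      vertex 0.00 0.00 0.00
      vertex 26.51 0.00 21.19
      vertex 0.00 0.00 21.19
    endloop
  endfacet
  facet normal 0.0000 1.0000 0.0000
    outer loop
      vertex 26.51 16.17 21.19
      vertex 26.51 16.17 0.00
      vertex 0.00 16.17 0.00
    endloop
  endfacet
  facet normal 0.0000 1.0000 0.0000
    outer loop
      vertex 0.00 16.17 21.19
      vertex 26.51 16.17 21.19
      vertex 0.00 16.17 0.00
    endloop
  endfacet
  facet normal -1.0000 0.0000 0.0000
    outer loop
      vertex 0.00 16.17 21.19
      vertex 0.00 16.17 0.00
      vertex 0.00 0.00 0.00
    endloop
  endfacet
  facet normal -1.0000 0.0000 0.0000
    outer loop
      vertex 0.00 0.00 21.19
      vertex 0.00 16.17 21.19
      vertex 0.00 0.00 0.00
    endloop
  endfacet
  facet normal 1.0000 0.0000 0.0000
    outer loop
      vertex 26.51 0.00 0.00
      vertex 26.51 16.17 0.00
      vertex 26.51 16.17 21.19
    endloop
  endfacet
  facet normal 1.0000 0.0000 0.0000
    outer loop
      vertex 26.51 0.00 0.00
      vertex 26.51 16.17 21.19
      vertex 26.51 0.00 21.19
    endloop
  endfacet
endsolid part

The G0 Z moves step by Δz≈2.65 mm. Every layer's G1 loop is the same polygon, so the solid is a straight extrusion of it from z=0 to z≈21.2. Closing with flat bottom and top caps and triangulating gives 12 facets — a rectangular box, roughly 26.5 × 16.2 mm footprint and 21.2 mm tall.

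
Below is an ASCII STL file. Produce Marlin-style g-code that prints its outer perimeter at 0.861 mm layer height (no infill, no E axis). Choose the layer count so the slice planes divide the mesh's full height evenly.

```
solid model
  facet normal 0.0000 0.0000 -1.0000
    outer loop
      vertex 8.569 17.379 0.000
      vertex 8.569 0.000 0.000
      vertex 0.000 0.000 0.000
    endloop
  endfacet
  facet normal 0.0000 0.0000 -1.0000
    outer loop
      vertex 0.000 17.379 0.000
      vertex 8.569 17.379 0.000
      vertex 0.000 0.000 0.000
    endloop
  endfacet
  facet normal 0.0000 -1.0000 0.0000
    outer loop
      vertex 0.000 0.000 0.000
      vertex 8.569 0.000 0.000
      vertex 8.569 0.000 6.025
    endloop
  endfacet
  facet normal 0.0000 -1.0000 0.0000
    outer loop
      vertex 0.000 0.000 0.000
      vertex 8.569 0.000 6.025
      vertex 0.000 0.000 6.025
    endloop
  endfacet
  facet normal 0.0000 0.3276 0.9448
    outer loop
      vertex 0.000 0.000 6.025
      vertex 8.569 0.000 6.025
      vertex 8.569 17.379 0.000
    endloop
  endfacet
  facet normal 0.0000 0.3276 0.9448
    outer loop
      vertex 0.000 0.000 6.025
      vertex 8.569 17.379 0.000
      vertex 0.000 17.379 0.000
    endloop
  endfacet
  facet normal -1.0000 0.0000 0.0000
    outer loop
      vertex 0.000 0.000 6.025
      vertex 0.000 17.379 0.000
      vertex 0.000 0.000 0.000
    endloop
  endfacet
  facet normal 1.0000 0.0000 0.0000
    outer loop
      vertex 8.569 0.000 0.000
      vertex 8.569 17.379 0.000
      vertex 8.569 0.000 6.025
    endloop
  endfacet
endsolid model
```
; perimeter-only toolpath
G21 ; units = mm
G90 ; absolute positioning
G28 ; home
; layer 1
G0 Z0.861
G0 X0.000 Y0.000
G1 X8.569 Y0.000
G1 X8.569 Y14.896
G1 X0.000 Y14.896
G1 X0.000 Y0.000
; layer 2
G0 Z1.721
G0 X0.000 Y0.000
G1 X8.569 Y0.000
G1 X8.569 Y12.414
G1 X0.000 Y12.414
G1 X0.000 Y0.000
; layer 3
G0 Z2.582
G0 X0.000 Y0.000
G1 X8.569 Y0.000
G1 X8.569 Y9.931
G1 X0.000 Y9.931
G1 X0.000 Y0.000
; layer 4
G0 Z3.443
G0 X0.000 Y0.000
G1 X8.569 Y0.000
G1 X8.569 Y7.448
G1 X0.000 Y7.448
G1 X0.000 Y0.000
; layer 5
G0 Z4.304
G0 X0.000 Y0.000
G1 X8.569 Y0.000
G1 X8.569 Y4.965
G1 X0.000 Y4.965
G1 X0.000 Y0.000
; layer 6
G0 Z5.164
G0 X0.000 Y0.000
G1 X8.569 Y0.000
G1 X8.569 Y2.483
G1 X0.000 Y2.483
G1 X0.000 Y0.000
M2 ; end

The solid is a wedge (ramp): 8.57 × 17.4 mm base, rising to 6.03 mm along the y=0 edge and sloping linearly to z=0 at y=17.4. Slicing at Δz = 0.861 mm — 7 equal slices spanning the solid's height, so layer i sits at z = i·h/7 — gives 6 non-empty perimeters. Each is a 4-segment closed polygon; G0 lifts to the layer z and rapids to the start vertex, then G1 traces the edges. The cross-section shrinks linearly with z (the slice at the apex is degenerate and omitted).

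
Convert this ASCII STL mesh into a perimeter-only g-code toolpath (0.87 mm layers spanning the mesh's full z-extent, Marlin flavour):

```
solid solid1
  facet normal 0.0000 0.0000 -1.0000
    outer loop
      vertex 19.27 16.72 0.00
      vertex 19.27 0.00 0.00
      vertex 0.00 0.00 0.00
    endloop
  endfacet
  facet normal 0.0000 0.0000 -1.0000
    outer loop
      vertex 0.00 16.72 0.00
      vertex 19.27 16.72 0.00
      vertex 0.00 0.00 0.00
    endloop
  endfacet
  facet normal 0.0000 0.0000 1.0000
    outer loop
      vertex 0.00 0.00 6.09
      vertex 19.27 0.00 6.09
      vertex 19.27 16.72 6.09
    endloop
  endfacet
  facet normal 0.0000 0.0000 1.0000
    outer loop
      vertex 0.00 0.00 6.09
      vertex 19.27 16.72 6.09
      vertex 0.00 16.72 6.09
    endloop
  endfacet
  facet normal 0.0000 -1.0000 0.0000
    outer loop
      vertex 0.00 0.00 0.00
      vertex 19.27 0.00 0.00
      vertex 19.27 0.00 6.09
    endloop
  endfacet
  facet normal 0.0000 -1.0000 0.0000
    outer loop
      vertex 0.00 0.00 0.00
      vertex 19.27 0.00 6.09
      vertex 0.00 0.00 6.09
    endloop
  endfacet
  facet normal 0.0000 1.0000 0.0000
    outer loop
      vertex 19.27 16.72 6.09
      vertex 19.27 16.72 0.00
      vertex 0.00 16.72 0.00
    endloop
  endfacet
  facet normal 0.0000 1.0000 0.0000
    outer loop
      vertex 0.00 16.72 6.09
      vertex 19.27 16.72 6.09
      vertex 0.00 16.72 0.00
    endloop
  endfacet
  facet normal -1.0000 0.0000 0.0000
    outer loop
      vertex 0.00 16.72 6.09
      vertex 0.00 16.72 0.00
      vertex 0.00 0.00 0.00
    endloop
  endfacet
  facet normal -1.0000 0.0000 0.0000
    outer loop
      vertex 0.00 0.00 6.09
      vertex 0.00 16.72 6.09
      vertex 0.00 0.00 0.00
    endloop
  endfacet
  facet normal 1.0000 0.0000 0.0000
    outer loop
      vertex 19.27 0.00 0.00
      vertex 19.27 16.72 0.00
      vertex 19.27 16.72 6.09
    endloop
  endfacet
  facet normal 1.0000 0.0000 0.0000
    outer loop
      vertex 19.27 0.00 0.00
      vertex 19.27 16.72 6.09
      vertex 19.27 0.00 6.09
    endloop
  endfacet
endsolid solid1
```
; perimeter-only toolpath
G21 ; units = mm
G90 ; absolute positioning
G28 ; home
; layer 1
G0 Z0.87
G0 X0.00 Y0.00
G1 X19.27 Y0.00
G1 X19.27 Y16.72
G1 X0.00 Y16.72
G1 X0.00 Y0.00
; layer 2
G0 Z1.74
G0 X0.00 Y0.00
G1 X19.27 Y0.00
G1 X19.27 Y16.72
G1 X0.00 Y16.72
G1 X0.00 Y0.00
; layer 3
G0 Z2.61
G0 X0.00 Y0.00
G1 X19.27 Y0.00
G1 X19.27 Y16.72
G1 X0.00 Y16.72
G1 X0.00 Y0.00
; layer 4
G0 Z3.48
G0 X0.00 Y0.00
G1 X19.27 Y0.00
G1 X19.27 Y16.72
G1 X0.00 Y16.72
G1 X0.00 Y0.00
; layer 5
G0 Z4.35
G0 X0.00 Y0.00
G1 X19.27 Y0.00
G1 X19.27 Y16.72
G1 X0.00 Y16.72
G1 X0.00 Y0.00
; layer 6
G0 Z5.22
G0 X0.00 Y0.00
G1 X19.27 Y0.00
G1 X19.27 Y16.72
G1 X0.00 Y16.72
G1 X0.00 Y0.00
; layer 7
G0 Z6.09
G0 X0.00 Y0.00
G1 X19.27 Y0.00
G1 X19.27 Y16.72
G1 X0.00 Y16.72
G1 X0.00 Y0.00
M2 ; end

The solid is a rectangular box, roughly 19.3 × 16.7 mm footprint and 6.09 mm tall. Slicing at Δz = 0.87 mm — 7 equal slices spanning the solid's height, so layer i sits at z = i·h/7 — gives 7 non-empty perimeters. Each is a 4-segment closed polygon; G0 lifts to the layer z and rapids to the start vertex, then G1 traces the edges.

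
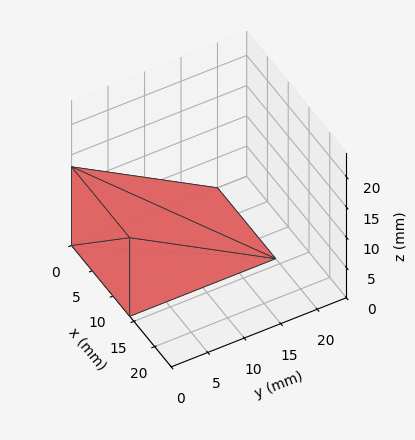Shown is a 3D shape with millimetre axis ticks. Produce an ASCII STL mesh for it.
Reading the render: the shape is a wedge (ramp): 14 × 20 mm base, rising to 13 mm along the y=0 edge and sloping linearly to z=0 at y=20 (dimensions read to the nearest mm from the axis ticks). For the STL, each face is triangulated and given an outward normal.

solid part
  facet normal 0.0000 0.0000 -1.0000
    outer loop
      vertex 14.00 20.00 0.00
      vertex 14.00 0.00 0.00
      vertex 0.00 0.00 0.00
    endloop
  endfacet
  facet normal 0.0000 0.0000 -1.0000
    outer loop
      vertex 0.00 20.00 0.00
      vertex 14.00 20.00 0.00
      vertex 0.00 0.00 0.00
    endloop
  endfacet
  facet normal 0.0000 -1.0000 0.0000
    outer loop
      vertex 0.00 0.00 0.00
      vertex 14.00 0.00 0.00
      vertex 14.00 0.00 13.00
    endloop
  endfacet
  facet normal 0.0000 -1.0000 0.0000
    outer loop
      vertex 0.00 0.00 0.00
      vertex 14.00 0.00 13.00
      vertex 0.00 0.00 13.00
    endloop
  endfacet
  facet normal 0.0000 0.5450 0.8384
    outer loop
      vertex 0.00 0.00 13.00
      vertex 14.00 0.00 13.00
      vertex 14.00 20.00 0.00
    endloop
  endfacet
  facet normal 0.0000 0.5450 0.8384
    outer loop
      vertex 0.00 0.00 13.00
      vertex 14.00 20.00 0.00
      vertex 0.00 20.00 0.00
    endloop
  endfacet
  facet normal -1.0000 0.0000 0.0000
    outer loop
      vertex 0.00 0.00 13.00
      vertex 0.00 20.00 0.00
      vertex 0.00 0.00 0.00
    endloop
  endfacet
  facet normal 1.0000 0.0000 0.0000
    outer loop
      vertex 14.00 0.00 0.00
      vertex 14.00 20.00 0.00
      vertex 14.00 0.00 13.00
    endloop
  endfacet
endsolid part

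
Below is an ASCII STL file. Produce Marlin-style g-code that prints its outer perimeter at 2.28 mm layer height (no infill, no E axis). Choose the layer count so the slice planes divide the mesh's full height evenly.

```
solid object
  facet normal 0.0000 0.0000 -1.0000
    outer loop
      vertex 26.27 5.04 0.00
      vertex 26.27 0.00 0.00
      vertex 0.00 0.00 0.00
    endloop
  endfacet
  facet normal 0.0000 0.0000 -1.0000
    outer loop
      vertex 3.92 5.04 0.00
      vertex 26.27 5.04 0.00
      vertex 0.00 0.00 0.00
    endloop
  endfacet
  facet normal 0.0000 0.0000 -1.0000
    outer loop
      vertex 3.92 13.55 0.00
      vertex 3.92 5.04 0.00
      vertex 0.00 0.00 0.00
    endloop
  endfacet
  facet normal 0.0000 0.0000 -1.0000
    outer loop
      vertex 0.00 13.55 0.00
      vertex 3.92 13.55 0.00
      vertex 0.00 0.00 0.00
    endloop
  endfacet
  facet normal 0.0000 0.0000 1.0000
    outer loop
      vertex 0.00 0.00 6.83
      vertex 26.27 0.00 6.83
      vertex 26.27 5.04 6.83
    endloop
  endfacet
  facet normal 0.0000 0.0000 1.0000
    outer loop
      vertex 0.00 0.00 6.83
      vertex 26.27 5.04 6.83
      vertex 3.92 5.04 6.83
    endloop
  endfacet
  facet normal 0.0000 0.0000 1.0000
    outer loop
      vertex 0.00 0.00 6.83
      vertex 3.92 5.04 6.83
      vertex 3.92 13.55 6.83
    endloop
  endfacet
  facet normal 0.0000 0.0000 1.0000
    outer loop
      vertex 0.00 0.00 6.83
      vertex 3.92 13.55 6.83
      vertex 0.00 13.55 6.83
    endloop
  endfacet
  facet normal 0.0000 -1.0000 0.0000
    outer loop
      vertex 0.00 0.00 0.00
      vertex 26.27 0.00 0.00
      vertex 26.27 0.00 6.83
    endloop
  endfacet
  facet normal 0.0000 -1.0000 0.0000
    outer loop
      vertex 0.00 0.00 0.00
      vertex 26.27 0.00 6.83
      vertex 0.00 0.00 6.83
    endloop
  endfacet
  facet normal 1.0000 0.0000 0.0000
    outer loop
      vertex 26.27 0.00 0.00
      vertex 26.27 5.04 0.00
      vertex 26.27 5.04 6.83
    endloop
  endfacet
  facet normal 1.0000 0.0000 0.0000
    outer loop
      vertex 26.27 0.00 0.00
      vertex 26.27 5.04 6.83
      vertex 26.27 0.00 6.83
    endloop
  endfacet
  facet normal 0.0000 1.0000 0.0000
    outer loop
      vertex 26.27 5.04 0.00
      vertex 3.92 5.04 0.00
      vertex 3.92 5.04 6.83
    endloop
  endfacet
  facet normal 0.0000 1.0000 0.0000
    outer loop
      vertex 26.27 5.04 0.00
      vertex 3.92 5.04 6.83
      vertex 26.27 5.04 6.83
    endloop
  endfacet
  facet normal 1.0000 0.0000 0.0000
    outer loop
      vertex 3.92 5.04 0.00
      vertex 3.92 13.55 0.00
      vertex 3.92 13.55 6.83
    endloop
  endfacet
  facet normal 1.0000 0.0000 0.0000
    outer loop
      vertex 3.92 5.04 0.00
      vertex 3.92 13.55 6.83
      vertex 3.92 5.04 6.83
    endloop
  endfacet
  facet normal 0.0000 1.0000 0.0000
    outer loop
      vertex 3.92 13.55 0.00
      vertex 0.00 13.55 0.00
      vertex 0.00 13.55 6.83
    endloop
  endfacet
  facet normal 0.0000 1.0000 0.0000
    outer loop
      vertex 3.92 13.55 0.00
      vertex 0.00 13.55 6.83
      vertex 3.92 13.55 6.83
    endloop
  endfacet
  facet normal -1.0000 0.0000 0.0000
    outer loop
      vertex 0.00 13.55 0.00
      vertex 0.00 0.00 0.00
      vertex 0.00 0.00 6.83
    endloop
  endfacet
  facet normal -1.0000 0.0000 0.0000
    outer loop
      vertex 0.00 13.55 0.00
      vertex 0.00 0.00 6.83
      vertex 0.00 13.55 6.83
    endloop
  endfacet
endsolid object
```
; perimeter-only toolpath
G21 ; units = mm
G90 ; absolute positioning
G28 ; home
; layer 1
G0 Z2.28
G0 X0.00 Y0.00
G1 X26.27 Y0.00
G1 X26.27 Y5.04
G1 X3.92 Y5.04
G1 X3.92 Y13.55
G1 X0.00 Y13.55
G1 X0.00 Y0.00
; layer 2
G0 Z4.55
G0 X0.00 Y0.00
G1 X26.27 Y0.00
G1 X26.27 Y5.04
G1 X3.92 Y5.04
G1 X3.92 Y13.55
G1 X0.00 Y13.55
G1 X0.00 Y0.00
; layer 3
G0 Z6.83
G0 X0.00 Y0.00
G1 X26.27 Y0.00
G1 X26.27 Y5.04
G1 X3.92 Y5.04
G1 X3.92 Y13.55
G1 X0.00 Y13.55
G1 X0.00 Y0.00
M2 ; end

The solid is an L-shaped prism: outer 26.3 × 13.6 mm, arm thicknesses ≈ 5.04 mm (horizontal) and 3.92 mm (vertical), extruded 6.83 mm in z. Slicing at Δz = 2.28 mm — 3 equal slices spanning the solid's height, so layer i sits at z = i·h/3 — gives 3 non-empty perimeters. Each is a 6-segment closed polygon; G0 lifts to the layer z and rapids to the start vertex, then G1 traces the edges.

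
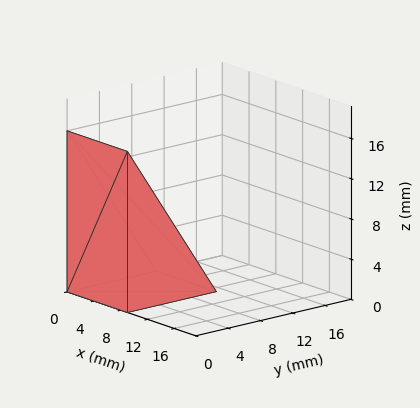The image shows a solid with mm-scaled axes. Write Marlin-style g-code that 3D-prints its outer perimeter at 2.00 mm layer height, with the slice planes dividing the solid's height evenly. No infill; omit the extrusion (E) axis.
Reading the render: the shape is a wedge (ramp): 9 × 11 mm base, rising to 16 mm along the y=0 edge and sloping linearly to z=0 at y=11 (dimensions read to the nearest mm from the axis ticks). For the g-code, the solid's height is divided into equal slices at the stated Δz and each level perimeter traced with G1 moves after a G0 lift.

; perimeter-only toolpath
G21 ; units = mm
G90 ; absolute positioning
G28 ; home
; layer 1
G0 Z2.00
G0 X0.00 Y0.00
G1 X9.00 Y0.00
G1 X9.00 Y9.62
G1 X0.00 Y9.62
G1 X0.00 Y0.00
; layer 2
G0 Z4.00
G0 X0.00 Y0.00
G1 X9.00 Y0.00
G1 X9.00 Y8.25
G1 X0.00 Y8.25
G1 X0.00 Y0.00
; layer 3
G0 Z6.00
G0 X0.00 Y0.00
G1 X9.00 Y0.00
G1 X9.00 Y6.88
G1 X0.00 Y6.88
G1 X0.00 Y0.00
; layer 4
G0 Z8.00
G0 X0.00 Y0.00
G1 X9.00 Y0.00
G1 X9.00 Y5.50
G1 X0.00 Y5.50
G1 X0.00 Y0.00
; layer 5
G0 Z10.00
G0 X0.00 Y0.00
G1 X9.00 Y0.00
G1 X9.00 Y4.12
G1 X0.00 Y4.12
G1 X0.00 Y0.00
; layer 6
G0 Z12.00
G0 X0.00 Y0.00
G1 X9.00 Y0.00
G1 X9.00 Y2.75
G1 X0.00 Y2.75
G1 X0.00 Y0.00
; layer 7
G0 Z14.00
G0 X0.00 Y0.00
G1 X9.00 Y0.00
G1 X9.00 Y1.38
G1 X0.00 Y1.38
G1 X0.00 Y0.00
M2 ; end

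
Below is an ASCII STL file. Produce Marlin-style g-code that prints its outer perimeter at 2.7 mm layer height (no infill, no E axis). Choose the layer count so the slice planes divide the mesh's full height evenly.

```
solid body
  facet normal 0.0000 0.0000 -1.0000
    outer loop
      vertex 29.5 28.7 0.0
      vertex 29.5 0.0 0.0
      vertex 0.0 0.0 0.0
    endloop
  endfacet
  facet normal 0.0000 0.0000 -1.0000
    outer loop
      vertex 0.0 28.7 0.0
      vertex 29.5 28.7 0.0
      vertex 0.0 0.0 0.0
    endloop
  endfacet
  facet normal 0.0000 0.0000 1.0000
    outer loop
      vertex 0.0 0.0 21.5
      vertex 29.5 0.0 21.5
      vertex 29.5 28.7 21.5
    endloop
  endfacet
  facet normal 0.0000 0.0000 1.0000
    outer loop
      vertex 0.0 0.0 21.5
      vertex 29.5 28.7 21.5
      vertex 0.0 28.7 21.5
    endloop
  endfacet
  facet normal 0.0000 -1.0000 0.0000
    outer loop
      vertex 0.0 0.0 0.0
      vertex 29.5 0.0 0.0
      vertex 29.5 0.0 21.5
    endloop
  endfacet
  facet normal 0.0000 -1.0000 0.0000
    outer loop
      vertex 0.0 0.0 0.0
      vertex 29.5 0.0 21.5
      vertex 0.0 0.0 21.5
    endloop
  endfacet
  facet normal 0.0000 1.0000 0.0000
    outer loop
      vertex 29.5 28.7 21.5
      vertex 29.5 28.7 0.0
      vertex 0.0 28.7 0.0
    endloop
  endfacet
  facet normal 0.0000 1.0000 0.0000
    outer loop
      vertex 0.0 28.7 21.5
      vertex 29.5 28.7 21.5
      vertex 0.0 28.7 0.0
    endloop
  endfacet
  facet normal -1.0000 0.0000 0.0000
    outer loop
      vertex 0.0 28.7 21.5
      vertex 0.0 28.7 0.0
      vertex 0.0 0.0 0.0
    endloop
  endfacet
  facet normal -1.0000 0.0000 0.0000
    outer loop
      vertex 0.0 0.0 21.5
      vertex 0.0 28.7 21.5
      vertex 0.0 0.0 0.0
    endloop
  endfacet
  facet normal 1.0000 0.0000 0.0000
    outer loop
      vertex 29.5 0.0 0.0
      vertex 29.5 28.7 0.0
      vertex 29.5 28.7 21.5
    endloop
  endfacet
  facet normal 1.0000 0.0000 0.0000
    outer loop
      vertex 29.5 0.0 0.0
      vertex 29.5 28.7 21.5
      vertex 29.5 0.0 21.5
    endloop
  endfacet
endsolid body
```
; perimeter-only toolpath
G21 ; units = mm
G90 ; absolute positioning
G28 ; home
; layer 1
G0 Z2.7
G0 X0.0 Y0.0
G1 X29.5 Y0.0
G1 X29.5 Y28.7
G1 X0.0 Y28.7
G1 X0.0 Y0.0
; layer 2
G0 Z5.4
G0 X0.0 Y0.0
G1 X29.5 Y0.0
G1 X29.5 Y28.7
G1 X0.0 Y28.7
G1 X0.0 Y0.0
; layer 3
G0 Z8.1
G0 X0.0 Y0.0
G1 X29.5 Y0.0
G1 X29.5 Y28.7
G1 X0.0 Y28.7
G1 X0.0 Y0.0
; layer 4
G0 Z10.8
G0 X0.0 Y0.0
G1 X29.5 Y0.0
G1 X29.5 Y28.7
G1 X0.0 Y28.7
G1 X0.0 Y0.0
; layer 5
G0 Z13.4
G0 X0.0 Y0.0
G1 X29.5 Y0.0
G1 X29.5 Y28.7
G1 X0.0 Y28.7
G1 X0.0 Y0.0
; layer 6
G0 Z16.1
G0 X0.0 Y0.0
G1 X29.5 Y0.0
G1 X29.5 Y28.7
G1 X0.0 Y28.7
G1 X0.0 Y0.0
; layer 7
G0 Z18.8
G0 X0.0 Y0.0
G1 X29.5 Y0.0
G1 X29.5 Y28.7
G1 X0.0 Y28.7
G1 X0.0 Y0.0
; layer 8
G0 Z21.5
G0 X0.0 Y0.0
G1 X29.5 Y0.0
G1 X29.5 Y28.7
G1 X0.0 Y28.7
G1 X0.0 Y0.0
M2 ; end

The solid is a rectangular box, roughly 29.5 × 28.7 mm footprint and 21.5 mm tall. Slicing at Δz = 2.7 mm — 8 equal slices spanning the solid's height, so layer i sits at z = i·h/8 — gives 8 non-empty perimeters. Each is a 4-segment closed polygon; G0 lifts to the layer z and rapids to the start vertex, then G1 traces the edges.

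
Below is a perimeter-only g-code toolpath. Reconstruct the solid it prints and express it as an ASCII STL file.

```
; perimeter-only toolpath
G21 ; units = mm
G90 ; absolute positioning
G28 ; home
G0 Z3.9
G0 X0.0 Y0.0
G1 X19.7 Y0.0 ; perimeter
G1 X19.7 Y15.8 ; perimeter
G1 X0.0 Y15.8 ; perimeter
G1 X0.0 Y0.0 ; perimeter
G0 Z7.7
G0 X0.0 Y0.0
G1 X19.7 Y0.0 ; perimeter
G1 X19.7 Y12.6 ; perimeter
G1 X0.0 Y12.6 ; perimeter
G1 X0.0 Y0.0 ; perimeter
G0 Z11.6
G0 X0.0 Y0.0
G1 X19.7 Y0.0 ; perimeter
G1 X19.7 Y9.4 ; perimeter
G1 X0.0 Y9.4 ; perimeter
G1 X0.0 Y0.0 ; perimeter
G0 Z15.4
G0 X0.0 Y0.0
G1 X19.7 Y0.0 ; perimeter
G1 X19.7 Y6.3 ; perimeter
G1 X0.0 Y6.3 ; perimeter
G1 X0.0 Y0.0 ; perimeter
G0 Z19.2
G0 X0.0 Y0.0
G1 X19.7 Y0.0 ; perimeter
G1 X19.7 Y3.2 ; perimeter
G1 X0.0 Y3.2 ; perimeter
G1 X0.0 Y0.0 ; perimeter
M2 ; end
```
solid part
  facet normal 0.0000 0.0000 -1.0000
    outer loop
      vertex 19.7 18.9 0.0
      vertex 19.7 0.0 0.0
      vertex 0.0 0.0 0.0
    endloop
  endfacet
  facet normal 0.0000 0.0000 -1.0000
    outer loop
      vertex 0.0 18.9 0.0
      vertex 19.7 18.9 0.0
      vertex 0.0 0.0 0.0
    endloop
  endfacet
  facet normal 0.0000 -1.0000 0.0000
    outer loop
      vertex 0.0 0.0 0.0
      vertex 19.7 0.0 0.0
      vertex 19.7 0.0 23.1
    endloop
  endfacet
  facet normal 0.0000 -1.0000 0.0000
    outer loop
      vertex 0.0 0.0 0.0
      vertex 19.7 0.0 23.1
      vertex 0.0 0.0 23.1
    endloop
  endfacet
  facet normal 0.0000 0.7740 0.6332
    outer loop
      vertex 0.0 0.0 23.1
      vertex 19.7 0.0 23.1
      vertex 19.7 18.9 0.0
    endloop
  endfacet
  facet normal 0.0000 0.7740 0.6332
    outer loop
      vertex 0.0 0.0 23.1
      vertex 19.7 18.9 0.0
      vertex 0.0 18.9 0.0
    endloop
  endfacet
  facet normal -1.0000 0.0000 0.0000
    outer loop
      vertex 0.0 0.0 23.1
      vertex 0.0 18.9 0.0
      vertex 0.0 0.0 0.0
    endloop
  endfacet
  facet normal 1.0000 0.0000 0.0000
    outer loop
      vertex 19.7 0.0 0.0
      vertex 19.7 18.9 0.0
      vertex 19.7 0.0 23.1
    endloop
  endfacet
endsolid part

The G0 Z moves step by Δz≈3.9 mm. The G1 loops shrink linearly with z, so the solid tapers from its base footprint up to z≈23.1. Closing with a flat bottom cap and the tapered top and triangulating gives 8 facets — a wedge (ramp): 19.7 × 18.9 mm base, rising to 23.1 mm along the y=0 edge and sloping linearly to z=0 at y=18.9.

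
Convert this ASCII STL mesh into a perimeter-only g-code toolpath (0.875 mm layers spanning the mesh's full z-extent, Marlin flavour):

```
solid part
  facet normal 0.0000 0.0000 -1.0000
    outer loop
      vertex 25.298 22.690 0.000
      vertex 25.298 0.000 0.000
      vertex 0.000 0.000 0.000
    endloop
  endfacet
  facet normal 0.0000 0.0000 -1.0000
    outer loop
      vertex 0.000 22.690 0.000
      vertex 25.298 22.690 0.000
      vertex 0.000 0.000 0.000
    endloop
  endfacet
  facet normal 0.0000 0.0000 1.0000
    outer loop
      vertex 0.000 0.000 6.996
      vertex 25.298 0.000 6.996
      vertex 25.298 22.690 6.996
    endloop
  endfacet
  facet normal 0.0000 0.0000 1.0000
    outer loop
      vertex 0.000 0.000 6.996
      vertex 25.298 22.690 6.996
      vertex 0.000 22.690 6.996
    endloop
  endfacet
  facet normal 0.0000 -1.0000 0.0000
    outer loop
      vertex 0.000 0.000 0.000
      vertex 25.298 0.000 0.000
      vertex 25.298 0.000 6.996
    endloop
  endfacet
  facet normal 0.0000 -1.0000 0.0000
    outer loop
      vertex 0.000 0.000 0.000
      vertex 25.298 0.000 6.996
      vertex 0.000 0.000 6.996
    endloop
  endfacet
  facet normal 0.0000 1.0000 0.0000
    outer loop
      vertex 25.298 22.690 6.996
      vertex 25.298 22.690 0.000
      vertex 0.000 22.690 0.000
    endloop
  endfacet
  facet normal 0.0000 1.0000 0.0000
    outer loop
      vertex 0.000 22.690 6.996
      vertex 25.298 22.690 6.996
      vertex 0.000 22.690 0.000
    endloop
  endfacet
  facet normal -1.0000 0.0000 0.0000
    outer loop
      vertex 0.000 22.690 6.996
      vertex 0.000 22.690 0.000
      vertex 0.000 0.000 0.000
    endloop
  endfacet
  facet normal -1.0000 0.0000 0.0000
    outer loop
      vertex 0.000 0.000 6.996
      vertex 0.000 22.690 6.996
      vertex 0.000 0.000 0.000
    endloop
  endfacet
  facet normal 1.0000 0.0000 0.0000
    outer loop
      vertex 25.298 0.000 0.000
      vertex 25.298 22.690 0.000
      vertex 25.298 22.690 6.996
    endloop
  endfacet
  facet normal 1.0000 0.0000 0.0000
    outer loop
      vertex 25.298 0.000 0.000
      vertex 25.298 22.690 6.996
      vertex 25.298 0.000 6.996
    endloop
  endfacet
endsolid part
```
; perimeter-only toolpath
G21 ; units = mm
G90 ; absolute positioning
G28 ; home
; layer 1
G0 Z0.875
G0 X0.000 Y0.000
G1 X25.298 Y0.000
G1 X25.298 Y22.690
G1 X0.000 Y22.690
G1 X0.000 Y0.000
; layer 2
G0 Z1.749
G0 X0.000 Y0.000
G1 X25.298 Y0.000
G1 X25.298 Y22.690
G1 X0.000 Y22.690
G1 X0.000 Y0.000
; layer 3
G0 Z2.623
G0 X0.000 Y0.000
G1 X25.298 Y0.000
G1 X25.298 Y22.690
G1 X0.000 Y22.690
G1 X0.000 Y0.000
; layer 4
G0 Z3.498
G0 X0.000 Y0.000
G1 X25.298 Y0.000
G1 X25.298 Y22.690
G1 X0.000 Y22.690
G1 X0.000 Y0.000
; layer 5
G0 Z4.373
G0 X0.000 Y0.000
G1 X25.298 Y0.000
G1 X25.298 Y22.690
G1 X0.000 Y22.690
G1 X0.000 Y0.000
; layer 6
G0 Z5.247
G0 X0.000 Y0.000
G1 X25.298 Y0.000
G1 X25.298 Y22.690
G1 X0.000 Y22.690
G1 X0.000 Y0.000
; layer 7
G0 Z6.122
G0 X0.000 Y0.000
G1 X25.298 Y0.000
G1 X25.298 Y22.690
G1 X0.000 Y22.690
G1 X0.000 Y0.000
; layer 8
G0 Z6.996
G0 X0.000 Y0.000
G1 X25.298 Y0.000
G1 X25.298 Y22.690
G1 X0.000 Y22.690
G1 X0.000 Y0.000
M2 ; end

The solid is a rectangular box, roughly 25.3 × 22.7 mm footprint and 7 mm tall. Slicing at Δz = 0.875 mm — 8 equal slices spanning the solid's height, so layer i sits at z = i·h/8 — gives 8 non-empty perimeters. Each is a 4-segment closed polygon; G0 lifts to the layer z and rapids to the start vertex, then G1 traces the edges.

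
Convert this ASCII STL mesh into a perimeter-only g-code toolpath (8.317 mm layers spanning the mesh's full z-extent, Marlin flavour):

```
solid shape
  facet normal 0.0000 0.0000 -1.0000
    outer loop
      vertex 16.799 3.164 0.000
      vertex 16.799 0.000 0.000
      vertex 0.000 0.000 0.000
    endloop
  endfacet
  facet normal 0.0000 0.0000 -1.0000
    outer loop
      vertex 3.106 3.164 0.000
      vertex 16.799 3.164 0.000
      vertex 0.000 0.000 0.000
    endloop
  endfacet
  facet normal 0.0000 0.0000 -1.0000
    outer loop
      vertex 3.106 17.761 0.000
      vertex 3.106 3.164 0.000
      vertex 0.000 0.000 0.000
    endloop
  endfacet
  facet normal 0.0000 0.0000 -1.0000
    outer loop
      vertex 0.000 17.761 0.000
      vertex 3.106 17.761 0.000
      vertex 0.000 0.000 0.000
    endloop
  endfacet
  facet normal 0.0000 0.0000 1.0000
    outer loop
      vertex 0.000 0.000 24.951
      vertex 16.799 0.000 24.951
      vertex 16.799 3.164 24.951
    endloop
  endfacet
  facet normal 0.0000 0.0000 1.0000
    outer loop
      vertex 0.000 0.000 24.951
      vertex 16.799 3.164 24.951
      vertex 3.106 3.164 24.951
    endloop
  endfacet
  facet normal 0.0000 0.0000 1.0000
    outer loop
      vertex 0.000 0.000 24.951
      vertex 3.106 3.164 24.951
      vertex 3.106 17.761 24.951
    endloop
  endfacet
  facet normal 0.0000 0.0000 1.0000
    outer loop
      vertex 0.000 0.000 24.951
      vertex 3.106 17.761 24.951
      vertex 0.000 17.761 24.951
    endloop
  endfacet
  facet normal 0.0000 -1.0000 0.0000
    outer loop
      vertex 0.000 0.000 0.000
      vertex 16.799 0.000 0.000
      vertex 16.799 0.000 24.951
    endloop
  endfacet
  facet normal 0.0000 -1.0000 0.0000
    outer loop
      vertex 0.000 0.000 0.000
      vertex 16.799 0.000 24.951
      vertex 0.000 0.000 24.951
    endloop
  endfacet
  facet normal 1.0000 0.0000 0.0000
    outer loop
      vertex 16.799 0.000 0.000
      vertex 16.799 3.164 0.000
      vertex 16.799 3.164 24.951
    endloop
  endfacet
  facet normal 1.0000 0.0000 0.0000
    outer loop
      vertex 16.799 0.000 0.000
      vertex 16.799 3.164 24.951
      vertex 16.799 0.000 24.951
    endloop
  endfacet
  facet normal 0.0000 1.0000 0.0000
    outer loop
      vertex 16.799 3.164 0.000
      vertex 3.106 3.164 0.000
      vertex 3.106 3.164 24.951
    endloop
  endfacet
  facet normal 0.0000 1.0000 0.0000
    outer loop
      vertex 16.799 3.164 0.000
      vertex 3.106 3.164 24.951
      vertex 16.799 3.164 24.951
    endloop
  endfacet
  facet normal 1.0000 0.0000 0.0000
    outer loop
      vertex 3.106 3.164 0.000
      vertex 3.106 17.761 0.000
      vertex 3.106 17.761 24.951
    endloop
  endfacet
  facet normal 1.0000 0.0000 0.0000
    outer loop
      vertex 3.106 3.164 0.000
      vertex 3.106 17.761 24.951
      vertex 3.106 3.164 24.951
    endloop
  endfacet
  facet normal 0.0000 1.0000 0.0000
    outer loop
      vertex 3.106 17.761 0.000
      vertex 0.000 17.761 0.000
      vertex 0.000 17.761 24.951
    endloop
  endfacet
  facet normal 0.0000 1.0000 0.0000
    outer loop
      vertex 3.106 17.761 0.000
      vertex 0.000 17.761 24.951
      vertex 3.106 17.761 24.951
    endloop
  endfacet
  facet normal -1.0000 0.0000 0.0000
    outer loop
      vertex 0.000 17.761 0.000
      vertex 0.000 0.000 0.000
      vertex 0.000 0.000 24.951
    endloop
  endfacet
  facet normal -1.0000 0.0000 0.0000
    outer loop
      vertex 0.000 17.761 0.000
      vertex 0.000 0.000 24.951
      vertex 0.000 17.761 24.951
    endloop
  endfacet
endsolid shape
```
; perimeter-only toolpath
G21 ; units = mm
G90 ; absolute positioning
G28 ; home
; layer 1
G0 Z8.317
G0 X0.000 Y0.000
G1 X16.799 Y0.000
G1 X16.799 Y3.164
G1 X3.106 Y3.164
G1 X3.106 Y17.761
G1 X0.000 Y17.761
G1 X0.000 Y0.000
; layer 2
G0 Z16.634
G0 X0.000 Y0.000
G1 X16.799 Y0.000
G1 X16.799 Y3.164
G1 X3.106 Y3.164
G1 X3.106 Y17.761
G1 X0.000 Y17.761
G1 X0.000 Y0.000
; layer 3
G0 Z24.951
G0 X0.000 Y0.000
G1 X16.799 Y0.000
G1 X16.799 Y3.164
G1 X3.106 Y3.164
G1 X3.106 Y17.761
G1 X0.000 Y17.761
G1 X0.000 Y0.000
M2 ; end

The solid is an L-shaped prism: outer 16.8 × 17.8 mm, arm thicknesses ≈ 3.16 mm (horizontal) and 3.11 mm (vertical), extruded 25 mm in z. Slicing at Δz = 8.317 mm — 3 equal slices spanning the solid's height, so layer i sits at z = i·h/3 — gives 3 non-empty perimeters. Each is a 6-segment closed polygon; G0 lifts to the layer z and rapids to the start vertex, then G1 traces the edges.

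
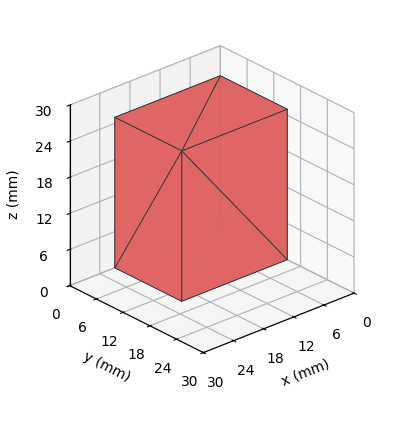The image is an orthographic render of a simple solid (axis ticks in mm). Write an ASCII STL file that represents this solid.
Reading the render: the shape is a rectangular box, roughly 21 × 15 mm footprint and 25 mm tall (dimensions read to the nearest mm from the axis ticks). For the STL, each face is triangulated and given an outward normal.

solid part
  facet normal 0.0000 0.0000 -1.0000
    outer loop
      vertex 21.000 15.000 0.000
      vertex 21.000 0.000 0.000
      vertex 0.000 0.000 0.000
    endloop
  endfacet
  facet normal 0.0000 0.0000 -1.0000
    outer loop
      vertex 0.000 15.000 0.000
      vertex 21.000 15.000 0.000
      vertex 0.000 0.000 0.000
    endloop
  endfacet
  facet normal 0.0000 0.0000 1.0000
    outer loop
      vertex 0.000 0.000 25.000
      vertex 21.000 0.000 25.000
      vertex 21.000 15.000 25.000
    endloop
  endfacet
  facet normal 0.0000 0.0000 1.0000
    outer loop
      vertex 0.000 0.000 25.000
      vertex 21.000 15.000 25.000
      vertex 0.000 15.000 25.000
    endloop
  endfacet
  facet normal 0.0000 -1.0000 0.0000
    outer loop
      vertex 0.000 0.000 0.000
      vertex 21.000 0.000 0.000
      vertex 21.000 0.000 25.000
    endloop
  endfacet
  facet normal 0.0000 -1.0000 0.0000
    outer loop
      vertex 0.000 0.000 0.000
      vertex 21.000 0.000 25.000
      vertex 0.000 0.000 25.000
    endloop
  endfacet
  facet normal 0.0000 1.0000 0.0000
    outer loop
      vertex 21.000 15.000 25.000
      vertex 21.000 15.000 0.000
      vertex 0.000 15.000 0.000
    endloop
  endfacet
  facet normal 0.0000 1.0000 0.0000
    outer loop
      vertex 0.000 15.000 25.000
      vertex 21.000 15.000 25.000
      vertex 0.000 15.000 0.000
    endloop
  endfacet
  facet normal -1.0000 0.0000 0.0000
    outer loop
      vertex 0.000 15.000 25.000
      vertex 0.000 15.000 0.000
      vertex 0.000 0.000 0.000
    endloop
  endfacet
  facet normal -1.0000 0.0000 0.0000
    outer loop
      vertex 0.000 0.000 25.000
      vertex 0.000 15.000 25.000
      vertex 0.000 0.000 0.000
    endloop
  endfacet
  facet normal 1.0000 0.0000 0.0000
    outer loop
      vertex 21.000 0.000 0.000
      vertex 21.000 15.000 0.000
      vertex 21.000 15.000 25.000
    endloop
  endfacet
  facet normal 1.0000 0.0000 0.0000
    outer loop
      vertex 21.000 0.000 0.000
      vertex 21.000 15.000 25.000
      vertex 21.000 0.000 25.000
    endloop
  endfacet
endsolid part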